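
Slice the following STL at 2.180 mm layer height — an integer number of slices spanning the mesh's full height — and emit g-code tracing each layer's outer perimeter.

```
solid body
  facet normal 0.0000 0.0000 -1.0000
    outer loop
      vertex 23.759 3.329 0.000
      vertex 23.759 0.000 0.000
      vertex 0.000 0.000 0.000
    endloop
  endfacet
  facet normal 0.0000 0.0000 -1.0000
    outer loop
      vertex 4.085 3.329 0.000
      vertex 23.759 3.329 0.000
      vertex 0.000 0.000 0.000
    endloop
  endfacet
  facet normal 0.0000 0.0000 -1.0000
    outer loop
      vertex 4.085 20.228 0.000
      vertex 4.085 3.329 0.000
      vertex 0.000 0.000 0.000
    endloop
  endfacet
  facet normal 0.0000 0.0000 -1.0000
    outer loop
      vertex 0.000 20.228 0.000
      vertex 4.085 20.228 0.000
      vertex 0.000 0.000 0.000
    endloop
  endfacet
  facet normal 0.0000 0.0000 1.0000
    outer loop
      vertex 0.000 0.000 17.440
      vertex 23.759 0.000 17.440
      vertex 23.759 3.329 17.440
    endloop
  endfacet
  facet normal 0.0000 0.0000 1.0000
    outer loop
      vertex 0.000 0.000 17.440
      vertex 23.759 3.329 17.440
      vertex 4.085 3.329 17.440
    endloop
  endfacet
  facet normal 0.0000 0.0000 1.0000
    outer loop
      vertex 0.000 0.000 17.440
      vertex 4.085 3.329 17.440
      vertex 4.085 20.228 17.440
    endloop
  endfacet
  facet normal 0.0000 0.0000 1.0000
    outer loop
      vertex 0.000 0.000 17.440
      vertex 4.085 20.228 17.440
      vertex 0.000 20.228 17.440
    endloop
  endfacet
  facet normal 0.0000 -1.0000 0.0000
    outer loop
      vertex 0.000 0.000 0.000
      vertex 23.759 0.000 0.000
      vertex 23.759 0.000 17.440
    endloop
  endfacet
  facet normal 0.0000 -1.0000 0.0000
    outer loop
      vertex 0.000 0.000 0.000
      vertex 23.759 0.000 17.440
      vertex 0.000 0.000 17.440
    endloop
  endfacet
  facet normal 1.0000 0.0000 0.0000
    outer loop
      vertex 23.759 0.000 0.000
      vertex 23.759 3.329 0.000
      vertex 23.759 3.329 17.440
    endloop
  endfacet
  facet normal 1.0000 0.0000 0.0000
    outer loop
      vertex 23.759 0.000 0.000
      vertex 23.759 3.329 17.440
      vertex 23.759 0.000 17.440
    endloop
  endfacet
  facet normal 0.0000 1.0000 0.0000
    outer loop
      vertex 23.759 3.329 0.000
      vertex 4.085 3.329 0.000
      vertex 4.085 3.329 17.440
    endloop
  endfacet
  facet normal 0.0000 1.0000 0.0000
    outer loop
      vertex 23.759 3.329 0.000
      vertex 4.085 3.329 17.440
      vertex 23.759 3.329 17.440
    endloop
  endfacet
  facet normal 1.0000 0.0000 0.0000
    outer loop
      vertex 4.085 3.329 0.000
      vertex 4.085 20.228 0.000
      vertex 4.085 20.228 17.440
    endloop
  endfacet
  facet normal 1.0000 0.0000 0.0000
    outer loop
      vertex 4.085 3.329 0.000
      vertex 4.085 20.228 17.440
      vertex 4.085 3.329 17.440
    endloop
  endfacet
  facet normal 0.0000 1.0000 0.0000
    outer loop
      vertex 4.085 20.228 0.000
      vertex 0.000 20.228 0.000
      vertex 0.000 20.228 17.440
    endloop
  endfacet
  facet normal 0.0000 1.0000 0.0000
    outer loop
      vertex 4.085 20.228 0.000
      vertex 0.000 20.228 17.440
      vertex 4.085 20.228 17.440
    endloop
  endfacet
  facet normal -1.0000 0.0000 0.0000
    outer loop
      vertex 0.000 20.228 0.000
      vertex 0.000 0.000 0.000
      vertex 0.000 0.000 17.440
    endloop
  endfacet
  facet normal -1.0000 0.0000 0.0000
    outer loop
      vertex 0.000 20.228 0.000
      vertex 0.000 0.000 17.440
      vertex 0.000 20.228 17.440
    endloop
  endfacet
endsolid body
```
; perimeter-only toolpath
G21 ; units = mm
G90 ; absolute positioning
G28 ; home
; layer 1
G0 Z2.180
G0 X0.000 Y0.000
G1 X23.759 Y0.000
G1 X23.759 Y3.329
G1 X4.085 Y3.329
G1 X4.085 Y20.228
G1 X0.000 Y20.228
G1 X0.000 Y0.000
; layer 2
G0 Z4.360
G0 X0.000 Y0.000
G1 X23.759 Y0.000
G1 X23.759 Y3.329
G1 X4.085 Y3.329
G1 X4.085 Y20.228
G1 X0.000 Y20.228
G1 X0.000 Y0.000
; layer 3
G0 Z6.540
G0 X0.000 Y0.000
G1 X23.759 Y0.000
G1 X23.759 Y3.329
G1 X4.085 Y3.329
G1 X4.085 Y20.228
G1 X0.000 Y20.228
G1 X0.000 Y0.000
; layer 4
G0 Z8.720
G0 X0.000 Y0.000
G1 X23.759 Y0.000
G1 X23.759 Y3.329
G1 X4.085 Y3.329
G1 X4.085 Y20.228
G1 X0.000 Y20.228
G1 X0.000 Y0.000
; layer 5
G0 Z10.900
G0 X0.000 Y0.000
G1 X23.759 Y0.000
G1 X23.759 Y3.329
G1 X4.085 Y3.329
G1 X4.085 Y20.228
G1 X0.000 Y20.228
G1 X0.000 Y0.000
; layer 6
G0 Z13.080
G0 X0.000 Y0.000
G1 X23.759 Y0.000
G1 X23.759 Y3.329
G1 X4.085 Y3.329
G1 X4.085 Y20.228
G1 X0.000 Y20.228
G1 X0.000 Y0.000
; layer 7
G0 Z15.260
G0 X0.000 Y0.000
G1 X23.759 Y0.000
G1 X23.759 Y3.329
G1 X4.085 Y3.329
G1 X4.085 Y20.228
G1 X0.000 Y20.228
G1 X0.000 Y0.000
; layer 8
G0 Z17.440
G0 X0.000 Y0.000
G1 X23.759 Y0.000
G1 X23.759 Y3.329
G1 X4.085 Y3.329
G1 X4.085 Y20.228
G1 X0.000 Y20.228
G1 X0.000 Y0.000
M2 ; end

The solid is an L-shaped prism: outer 23.8 × 20.2 mm, arm thicknesses ≈ 3.33 mm (horizontal) and 4.08 mm (vertical), extruded 17.4 mm in z. Slicing at Δz = 2.180 mm — 8 equal slices spanning the solid's height, so layer i sits at z = i·h/8 — gives 8 non-empty perimeters. Each is a 6-segment closed polygon; G0 lifts to the layer z and rapids to the start vertex, then G1 traces the edges.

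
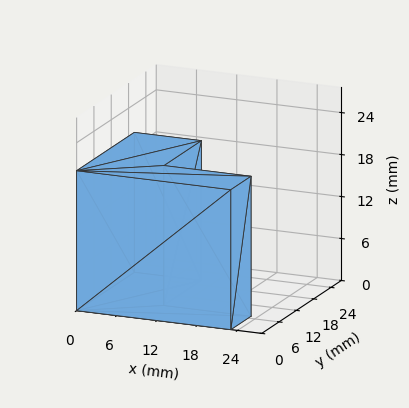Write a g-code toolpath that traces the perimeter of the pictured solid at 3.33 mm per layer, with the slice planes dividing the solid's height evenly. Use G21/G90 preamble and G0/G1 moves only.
Reading the render: the shape is an L-shaped prism: outer 23 × 20 mm, arm thicknesses ≈ 7 mm (horizontal) and 10 mm (vertical), extruded 20 mm in z (dimensions read to the nearest mm from the axis ticks). For the g-code, the solid's height is divided into equal slices at the stated Δz and each level perimeter traced with G1 moves after a G0 lift.

; perimeter-only toolpath
G21 ; units = mm
G90 ; absolute positioning
G28 ; home
; layer 1
G0 Z3.33
G0 X0.00 Y0.00
G1 X23.00 Y0.00
G1 X23.00 Y7.00
G1 X10.00 Y7.00
G1 X10.00 Y20.00
G1 X0.00 Y20.00
G1 X0.00 Y0.00
; layer 2
G0 Z6.67
G0 X0.00 Y0.00
G1 X23.00 Y0.00
G1 X23.00 Y7.00
G1 X10.00 Y7.00
G1 X10.00 Y20.00
G1 X0.00 Y20.00
G1 X0.00 Y0.00
; layer 3
G0 Z10.00
G0 X0.00 Y0.00
G1 X23.00 Y0.00
G1 X23.00 Y7.00
G1 X10.00 Y7.00
G1 X10.00 Y20.00
G1 X0.00 Y20.00
G1 X0.00 Y0.00
; layer 4
G0 Z13.33
G0 X0.00 Y0.00
G1 X23.00 Y0.00
G1 X23.00 Y7.00
G1 X10.00 Y7.00
G1 X10.00 Y20.00
G1 X0.00 Y20.00
G1 X0.00 Y0.00
; layer 5
G0 Z16.67
G0 X0.00 Y0.00
G1 X23.00 Y0.00
G1 X23.00 Y7.00
G1 X10.00 Y7.00
G1 X10.00 Y20.00
G1 X0.00 Y20.00
G1 X0.00 Y0.00
; layer 6
G0 Z20.00
G0 X0.00 Y0.00
G1 X23.00 Y0.00
G1 X23.00 Y7.00
G1 X10.00 Y7.00
G1 X10.00 Y20.00
G1 X0.00 Y20.00
G1 X0.00 Y0.00
M2 ; end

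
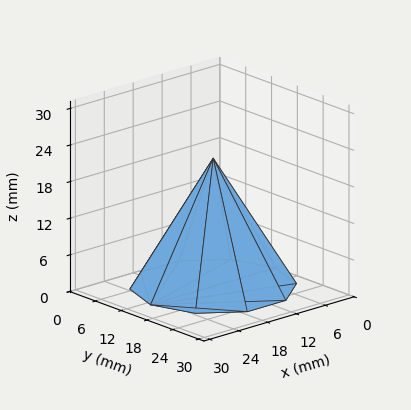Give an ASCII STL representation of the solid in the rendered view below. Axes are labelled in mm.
Reading the render: the shape is a regular 10-sided pyramid, base circumscribed radius ≈ 13 mm, apex at z ≈ 21 mm (dimensions read to the nearest mm from the axis ticks). For the STL, each face is triangulated and given an outward normal.

solid part
  facet normal 0.0000 0.0000 -1.0000
    outer loop
      vertex 17.0 25.4 0.0
      vertex 23.5 20.6 0.0
      vertex 26.0 13.0 0.0
    endloop
  endfacet
  facet normal 0.0000 0.0000 -1.0000
    outer loop
      vertex 9.0 25.4 0.0
      vertex 17.0 25.4 0.0
      vertex 26.0 13.0 0.0
    endloop
  endfacet
  facet normal 0.0000 0.0000 -1.0000
    outer loop
      vertex 2.5 20.6 0.0
      vertex 9.0 25.4 0.0
      vertex 26.0 13.0 0.0
    endloop
  endfacet
  facet normal 0.0000 0.0000 -1.0000
    outer loop
      vertex 0.0 13.0 0.0
      vertex 2.5 20.6 0.0
      vertex 26.0 13.0 0.0
    endloop
  endfacet
  facet normal 0.0000 0.0000 -1.0000
    outer loop
      vertex 2.5 5.4 0.0
      vertex 0.0 13.0 0.0
      vertex 26.0 13.0 0.0
    endloop
  endfacet
  facet normal 0.0000 0.0000 -1.0000
    outer loop
      vertex 9.0 0.6 0.0
      vertex 2.5 5.4 0.0
      vertex 26.0 13.0 0.0
    endloop
  endfacet
  facet normal 0.0000 0.0000 -1.0000
    outer loop
      vertex 17.0 0.6 0.0
      vertex 9.0 0.6 0.0
      vertex 26.0 13.0 0.0
    endloop
  endfacet
  facet normal 0.0000 0.0000 -1.0000
    outer loop
      vertex 23.5 5.4 0.0
      vertex 17.0 0.6 0.0
      vertex 26.0 13.0 0.0
    endloop
  endfacet
  facet normal 0.8188 0.2694 0.5069
    outer loop
      vertex 26.0 13.0 0.0
      vertex 23.5 20.6 0.0
      vertex 13.0 13.0 21.0
    endloop
  endfacet
  facet normal 0.5120 0.6934 0.5070
    outer loop
      vertex 23.5 20.6 0.0
      vertex 17.0 25.4 0.0
      vertex 13.0 13.0 21.0
    endloop
  endfacet
  facet normal 0.0000 0.8611 0.5085
    outer loop
      vertex 17.0 25.4 0.0
      vertex 9.0 25.4 0.0
      vertex 13.0 13.0 21.0
    endloop
  endfacet
  facet normal -0.5120 0.6934 0.5070
    outer loop
      vertex 9.0 25.4 0.0
      vertex 2.5 20.6 0.0
      vertex 13.0 13.0 21.0
    endloop
  endfacet
  facet normal -0.8188 0.2694 0.5069
    outer loop
      vertex 2.5 20.6 0.0
      vertex 0.0 13.0 0.0
      vertex 13.0 13.0 21.0
    endloop
  endfacet
  facet normal -0.8188 -0.2694 0.5069
    outer loop
      vertex 0.0 13.0 0.0
      vertex 2.5 5.4 0.0
      vertex 13.0 13.0 21.0
    endloop
  endfacet
  facet normal -0.5120 -0.6934 0.5070
    outer loop
      vertex 2.5 5.4 0.0
      vertex 9.0 0.6 0.0
      vertex 13.0 13.0 21.0
    endloop
  endfacet
  facet normal 0.0000 -0.8611 0.5085
    outer loop
      vertex 9.0 0.6 0.0
      vertex 17.0 0.6 0.0
      vertex 13.0 13.0 21.0
    endloop
  endfacet
  facet normal 0.5120 -0.6934 0.5070
    outer loop
      vertex 17.0 0.6 0.0
      vertex 23.5 5.4 0.0
      vertex 13.0 13.0 21.0
    endloop
  endfacet
  facet normal 0.8188 -0.2694 0.5069
    outer loop
      vertex 23.5 5.4 0.0
      vertex 26.0 13.0 0.0
      vertex 13.0 13.0 21.0
    endloop
  endfacet
endsolid part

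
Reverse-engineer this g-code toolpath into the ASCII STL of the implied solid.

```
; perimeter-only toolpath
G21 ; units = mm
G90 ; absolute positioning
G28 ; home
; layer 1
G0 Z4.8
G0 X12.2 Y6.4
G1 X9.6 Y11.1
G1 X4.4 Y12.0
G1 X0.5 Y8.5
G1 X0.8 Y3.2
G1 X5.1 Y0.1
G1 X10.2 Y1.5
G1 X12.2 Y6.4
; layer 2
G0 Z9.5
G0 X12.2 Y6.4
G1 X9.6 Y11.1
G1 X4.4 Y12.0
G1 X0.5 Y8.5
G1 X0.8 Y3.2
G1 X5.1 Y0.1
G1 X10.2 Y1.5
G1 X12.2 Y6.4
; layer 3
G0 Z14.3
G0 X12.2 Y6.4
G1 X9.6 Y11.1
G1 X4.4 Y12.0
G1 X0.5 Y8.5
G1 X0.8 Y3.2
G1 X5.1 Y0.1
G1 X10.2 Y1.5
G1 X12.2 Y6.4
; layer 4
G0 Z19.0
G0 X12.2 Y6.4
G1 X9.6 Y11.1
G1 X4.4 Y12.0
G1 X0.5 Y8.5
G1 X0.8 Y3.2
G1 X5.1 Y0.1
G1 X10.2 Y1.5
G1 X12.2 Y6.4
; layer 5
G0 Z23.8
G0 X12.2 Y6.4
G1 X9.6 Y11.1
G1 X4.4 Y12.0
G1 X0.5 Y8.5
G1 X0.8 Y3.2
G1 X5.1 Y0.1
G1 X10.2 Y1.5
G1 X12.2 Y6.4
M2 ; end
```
solid part
  facet normal 0.0000 0.0000 -1.0000
    outer loop
      vertex 4.4 12.0 0.0
      vertex 9.6 11.1 0.0
      vertex 12.2 6.4 0.0
    endloop
  endfacet
  facet normal 0.0000 0.0000 -1.0000
    outer loop
      vertex 0.5 8.5 0.0
      vertex 4.4 12.0 0.0
      vertex 12.2 6.4 0.0
    endloop
  endfacet
  facet normal 0.0000 0.0000 -1.0000
    outer loop
      vertex 0.8 3.2 0.0
      vertex 0.5 8.5 0.0
      vertex 12.2 6.4 0.0
    endloop
  endfacet
  facet normal 0.0000 0.0000 -1.0000
    outer loop
      vertex 5.1 0.1 0.0
      vertex 0.8 3.2 0.0
      vertex 12.2 6.4 0.0
    endloop
  endfacet
  facet normal 0.0000 0.0000 -1.0000
    outer loop
      vertex 10.2 1.5 0.0
      vertex 5.1 0.1 0.0
      vertex 12.2 6.4 0.0
    endloop
  endfacet
  facet normal 0.0000 0.0000 1.0000
    outer loop
      vertex 12.2 6.4 23.8
      vertex 9.6 11.1 23.8
      vertex 4.4 12.0 23.8
    endloop
  endfacet
  facet normal 0.0000 0.0000 1.0000
    outer loop
      vertex 12.2 6.4 23.8
      vertex 4.4 12.0 23.8
      vertex 0.5 8.5 23.8
    endloop
  endfacet
  facet normal 0.0000 0.0000 1.0000
    outer loop
      vertex 12.2 6.4 23.8
      vertex 0.5 8.5 23.8
      vertex 0.8 3.2 23.8
    endloop
  endfacet
  facet normal 0.0000 0.0000 1.0000
    outer loop
      vertex 12.2 6.4 23.8
      vertex 0.8 3.2 23.8
      vertex 5.1 0.1 23.8
    endloop
  endfacet
  facet normal 0.0000 0.0000 1.0000
    outer loop
      vertex 12.2 6.4 23.8
      vertex 5.1 0.1 23.8
      vertex 10.2 1.5 23.8
    endloop
  endfacet
  facet normal 0.8750 0.4841 0.0000
    outer loop
      vertex 12.2 6.4 0.0
      vertex 9.6 11.1 0.0
      vertex 9.6 11.1 23.8
    endloop
  endfacet
  facet normal 0.8750 0.4841 0.0000
    outer loop
      vertex 12.2 6.4 0.0
      vertex 9.6 11.1 23.8
      vertex 12.2 6.4 23.8
    endloop
  endfacet
  facet normal 0.1705 0.9854 0.0000
    outer loop
      vertex 9.6 11.1 0.0
      vertex 4.4 12.0 0.0
      vertex 4.4 12.0 23.8
    endloop
  endfacet
  facet normal 0.1705 0.9854 0.0000
    outer loop
      vertex 9.6 11.1 0.0
      vertex 4.4 12.0 23.8
      vertex 9.6 11.1 23.8
    endloop
  endfacet
  facet normal -0.6679 0.7442 0.0000
    outer loop
      vertex 4.4 12.0 0.0
      vertex 0.5 8.5 0.0
      vertex 0.5 8.5 23.8
    endloop
  endfacet
  facet normal -0.6679 0.7442 0.0000
    outer loop
      vertex 4.4 12.0 0.0
      vertex 0.5 8.5 23.8
      vertex 4.4 12.0 23.8
    endloop
  endfacet
  facet normal -0.9984 -0.0565 0.0000
    outer loop
      vertex 0.5 8.5 0.0
      vertex 0.8 3.2 0.0
      vertex 0.8 3.2 23.8
    endloop
  endfacet
  facet normal -0.9984 -0.0565 0.0000
    outer loop
      vertex 0.5 8.5 0.0
      vertex 0.8 3.2 23.8
      vertex 0.5 8.5 23.8
    endloop
  endfacet
  facet normal -0.5848 -0.8112 0.0000
    outer loop
      vertex 0.8 3.2 0.0
      vertex 5.1 0.1 0.0
      vertex 5.1 0.1 23.8
    endloop
  endfacet
  facet normal -0.5848 -0.8112 0.0000
    outer loop
      vertex 0.8 3.2 0.0
      vertex 5.1 0.1 23.8
      vertex 0.8 3.2 23.8
    endloop
  endfacet
  facet normal 0.2647 -0.9643 0.0000
    outer loop
      vertex 5.1 0.1 0.0
      vertex 10.2 1.5 0.0
      vertex 10.2 1.5 23.8
    endloop
  endfacet
  facet normal 0.2647 -0.9643 0.0000
    outer loop
      vertex 5.1 0.1 0.0
      vertex 10.2 1.5 23.8
      vertex 5.1 0.1 23.8
    endloop
  endfacet
  facet normal 0.9258 -0.3779 0.0000
    outer loop
      vertex 10.2 1.5 0.0
      vertex 12.2 6.4 0.0
      vertex 12.2 6.4 23.8
    endloop
  endfacet
  facet normal 0.9258 -0.3779 0.0000
    outer loop
      vertex 10.2 1.5 0.0
      vertex 12.2 6.4 23.8
      vertex 10.2 1.5 23.8
    endloop
  endfacet
endsolid part

The G0 Z moves step by Δz≈4.8 mm. Every layer's G1 loop is the same polygon, so the solid is a straight extrusion of it from z=0 to z≈23.8. Closing with flat bottom and top caps and triangulating gives 24 facets — a regular 7-sided prism (a cylinder approximated with 7 flat sides), circumscribed radius ≈ 6.1 mm, height ≈ 23.8 mm.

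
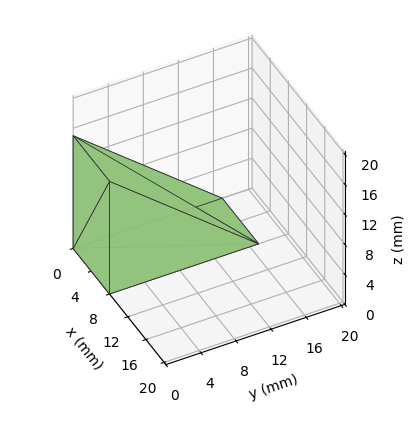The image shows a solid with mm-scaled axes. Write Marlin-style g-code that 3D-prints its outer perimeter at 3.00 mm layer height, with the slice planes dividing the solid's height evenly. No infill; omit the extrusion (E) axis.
Reading the render: the shape is a wedge (ramp): 8 × 17 mm base, rising to 15 mm along the y=0 edge and sloping linearly to z=0 at y=17 (dimensions read to the nearest mm from the axis ticks). For the g-code, the solid's height is divided into equal slices at the stated Δz and each level perimeter traced with G1 moves after a G0 lift.

; perimeter-only toolpath
G21 ; units = mm
G90 ; absolute positioning
G28 ; home
; layer 1
G0 Z3.00
G0 X0.00 Y0.00
G1 X8.00 Y0.00
G1 X8.00 Y13.60
G1 X0.00 Y13.60
G1 X0.00 Y0.00
; layer 2
G0 Z6.00
G0 X0.00 Y0.00
G1 X8.00 Y0.00
G1 X8.00 Y10.20
G1 X0.00 Y10.20
G1 X0.00 Y0.00
; layer 3
G0 Z9.00
G0 X0.00 Y0.00
G1 X8.00 Y0.00
G1 X8.00 Y6.80
G1 X0.00 Y6.80
G1 X0.00 Y0.00
; layer 4
G0 Z12.00
G0 X0.00 Y0.00
G1 X8.00 Y0.00
G1 X8.00 Y3.40
G1 X0.00 Y3.40
G1 X0.00 Y0.00
M2 ; end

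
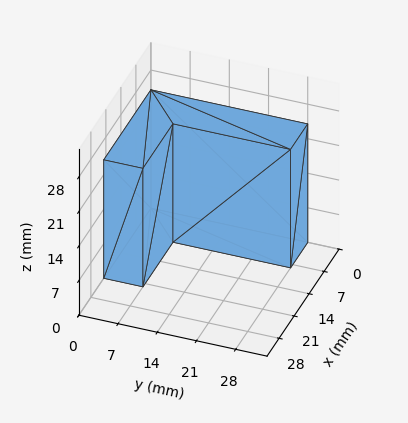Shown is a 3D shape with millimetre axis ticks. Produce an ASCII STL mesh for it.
Reading the render: the shape is an L-shaped prism: outer 22 × 28 mm, arm thicknesses ≈ 7 mm (horizontal) and 8 mm (vertical), extruded 24 mm in z (dimensions read to the nearest mm from the axis ticks). For the STL, each face is triangulated and given an outward normal.

solid part
  facet normal 0.0000 0.0000 -1.0000
    outer loop
      vertex 22.000 7.000 0.000
      vertex 22.000 0.000 0.000
      vertex 0.000 0.000 0.000
    endloop
  endfacet
  facet normal 0.0000 0.0000 -1.0000
    outer loop
      vertex 8.000 7.000 0.000
      vertex 22.000 7.000 0.000
      vertex 0.000 0.000 0.000
    endloop
  endfacet
  facet normal 0.0000 0.0000 -1.0000
    outer loop
      vertex 8.000 28.000 0.000
      vertex 8.000 7.000 0.000
      vertex 0.000 0.000 0.000
    endloop
  endfacet
  facet normal 0.0000 0.0000 -1.0000
    outer loop
      vertex 0.000 28.000 0.000
      vertex 8.000 28.000 0.000
      vertex 0.000 0.000 0.000
    endloop
  endfacet
  facet normal 0.0000 0.0000 1.0000
    outer loop
      vertex 0.000 0.000 24.000
      vertex 22.000 0.000 24.000
      vertex 22.000 7.000 24.000
    endloop
  endfacet
  facet normal 0.0000 0.0000 1.0000
    outer loop
      vertex 0.000 0.000 24.000
      vertex 22.000 7.000 24.000
      vertex 8.000 7.000 24.000
    endloop
  endfacet
  facet normal 0.0000 0.0000 1.0000
    outer loop
      vertex 0.000 0.000 24.000
      vertex 8.000 7.000 24.000
      vertex 8.000 28.000 24.000
    endloop
  endfacet
  facet normal 0.0000 0.0000 1.0000
    outer loop
      vertex 0.000 0.000 24.000
      vertex 8.000 28.000 24.000
      vertex 0.000 28.000 24.000
    endloop
  endfacet
  facet normal 0.0000 -1.0000 0.0000
    outer loop
      vertex 0.000 0.000 0.000
      vertex 22.000 0.000 0.000
      vertex 22.000 0.000 24.000
    endloop
  endfacet
  facet normal 0.0000 -1.0000 0.0000
    outer loop
      vertex 0.000 0.000 0.000
      vertex 22.000 0.000 24.000
      vertex 0.000 0.000 24.000
    endloop
  endfacet
  facet normal 1.0000 0.0000 0.0000
    outer loop
      vertex 22.000 0.000 0.000
      vertex 22.000 7.000 0.000
      vertex 22.000 7.000 24.000
    endloop
  endfacet
  facet normal 1.0000 0.0000 0.0000
    outer loop
      vertex 22.000 0.000 0.000
      vertex 22.000 7.000 24.000
      vertex 22.000 0.000 24.000
    endloop
  endfacet
  facet normal 0.0000 1.0000 0.0000
    outer loop
      vertex 22.000 7.000 0.000
      vertex 8.000 7.000 0.000
      vertex 8.000 7.000 24.000
    endloop
  endfacet
  facet normal 0.0000 1.0000 0.0000
    outer loop
      vertex 22.000 7.000 0.000
      vertex 8.000 7.000 24.000
      vertex 22.000 7.000 24.000
    endloop
  endfacet
  facet normal 1.0000 0.0000 0.0000
    outer loop
      vertex 8.000 7.000 0.000
      vertex 8.000 28.000 0.000
      vertex 8.000 28.000 24.000
    endloop
  endfacet
  facet normal 1.0000 0.0000 0.0000
    outer loop
      vertex 8.000 7.000 0.000
      vertex 8.000 28.000 24.000
      vertex 8.000 7.000 24.000
    endloop
  endfacet
  facet normal 0.0000 1.0000 0.0000
    outer loop
      vertex 8.000 28.000 0.000
      vertex 0.000 28.000 0.000
      vertex 0.000 28.000 24.000
    endloop
  endfacet
  facet normal 0.0000 1.0000 0.0000
    outer loop
      vertex 8.000 28.000 0.000
      vertex 0.000 28.000 24.000
      vertex 8.000 28.000 24.000
    endloop
  endfacet
  facet normal -1.0000 0.0000 0.0000
    outer loop
      vertex 0.000 28.000 0.000
      vertex 0.000 0.000 0.000
      vertex 0.000 0.000 24.000
    endloop
  endfacet
  facet normal -1.0000 0.0000 0.0000
    outer loop
      vertex 0.000 28.000 0.000
      vertex 0.000 0.000 24.000
      vertex 0.000 28.000 24.000
    endloop
  endfacet
endsolid part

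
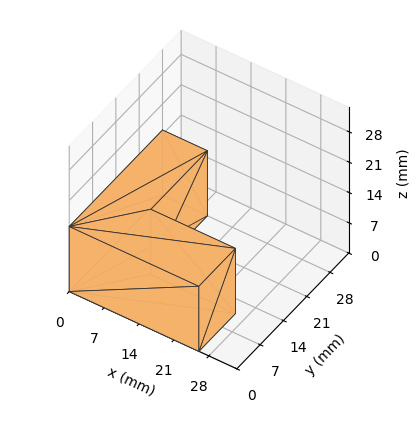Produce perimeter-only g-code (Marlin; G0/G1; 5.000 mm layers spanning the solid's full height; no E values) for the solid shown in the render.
Reading the render: the shape is an L-shaped prism: outer 26 × 28 mm, arm thicknesses ≈ 11 mm (horizontal) and 9 mm (vertical), extruded 15 mm in z (dimensions read to the nearest mm from the axis ticks). For the g-code, the solid's height is divided into equal slices at the stated Δz and each level perimeter traced with G1 moves after a G0 lift.

; perimeter-only toolpath
G21 ; units = mm
G90 ; absolute positioning
G28 ; home
; layer 1
G0 Z5.000
G0 X0.000 Y0.000
G1 X26.000 Y0.000
G1 X26.000 Y11.000
G1 X9.000 Y11.000
G1 X9.000 Y28.000
G1 X0.000 Y28.000
G1 X0.000 Y0.000
; layer 2
G0 Z10.000
G0 X0.000 Y0.000
G1 X26.000 Y0.000
G1 X26.000 Y11.000
G1 X9.000 Y11.000
G1 X9.000 Y28.000
G1 X0.000 Y28.000
G1 X0.000 Y0.000
; layer 3
G0 Z15.000
G0 X0.000 Y0.000
G1 X26.000 Y0.000
G1 X26.000 Y11.000
G1 X9.000 Y11.000
G1 X9.000 Y28.000
G1 X0.000 Y28.000
G1 X0.000 Y0.000
M2 ; end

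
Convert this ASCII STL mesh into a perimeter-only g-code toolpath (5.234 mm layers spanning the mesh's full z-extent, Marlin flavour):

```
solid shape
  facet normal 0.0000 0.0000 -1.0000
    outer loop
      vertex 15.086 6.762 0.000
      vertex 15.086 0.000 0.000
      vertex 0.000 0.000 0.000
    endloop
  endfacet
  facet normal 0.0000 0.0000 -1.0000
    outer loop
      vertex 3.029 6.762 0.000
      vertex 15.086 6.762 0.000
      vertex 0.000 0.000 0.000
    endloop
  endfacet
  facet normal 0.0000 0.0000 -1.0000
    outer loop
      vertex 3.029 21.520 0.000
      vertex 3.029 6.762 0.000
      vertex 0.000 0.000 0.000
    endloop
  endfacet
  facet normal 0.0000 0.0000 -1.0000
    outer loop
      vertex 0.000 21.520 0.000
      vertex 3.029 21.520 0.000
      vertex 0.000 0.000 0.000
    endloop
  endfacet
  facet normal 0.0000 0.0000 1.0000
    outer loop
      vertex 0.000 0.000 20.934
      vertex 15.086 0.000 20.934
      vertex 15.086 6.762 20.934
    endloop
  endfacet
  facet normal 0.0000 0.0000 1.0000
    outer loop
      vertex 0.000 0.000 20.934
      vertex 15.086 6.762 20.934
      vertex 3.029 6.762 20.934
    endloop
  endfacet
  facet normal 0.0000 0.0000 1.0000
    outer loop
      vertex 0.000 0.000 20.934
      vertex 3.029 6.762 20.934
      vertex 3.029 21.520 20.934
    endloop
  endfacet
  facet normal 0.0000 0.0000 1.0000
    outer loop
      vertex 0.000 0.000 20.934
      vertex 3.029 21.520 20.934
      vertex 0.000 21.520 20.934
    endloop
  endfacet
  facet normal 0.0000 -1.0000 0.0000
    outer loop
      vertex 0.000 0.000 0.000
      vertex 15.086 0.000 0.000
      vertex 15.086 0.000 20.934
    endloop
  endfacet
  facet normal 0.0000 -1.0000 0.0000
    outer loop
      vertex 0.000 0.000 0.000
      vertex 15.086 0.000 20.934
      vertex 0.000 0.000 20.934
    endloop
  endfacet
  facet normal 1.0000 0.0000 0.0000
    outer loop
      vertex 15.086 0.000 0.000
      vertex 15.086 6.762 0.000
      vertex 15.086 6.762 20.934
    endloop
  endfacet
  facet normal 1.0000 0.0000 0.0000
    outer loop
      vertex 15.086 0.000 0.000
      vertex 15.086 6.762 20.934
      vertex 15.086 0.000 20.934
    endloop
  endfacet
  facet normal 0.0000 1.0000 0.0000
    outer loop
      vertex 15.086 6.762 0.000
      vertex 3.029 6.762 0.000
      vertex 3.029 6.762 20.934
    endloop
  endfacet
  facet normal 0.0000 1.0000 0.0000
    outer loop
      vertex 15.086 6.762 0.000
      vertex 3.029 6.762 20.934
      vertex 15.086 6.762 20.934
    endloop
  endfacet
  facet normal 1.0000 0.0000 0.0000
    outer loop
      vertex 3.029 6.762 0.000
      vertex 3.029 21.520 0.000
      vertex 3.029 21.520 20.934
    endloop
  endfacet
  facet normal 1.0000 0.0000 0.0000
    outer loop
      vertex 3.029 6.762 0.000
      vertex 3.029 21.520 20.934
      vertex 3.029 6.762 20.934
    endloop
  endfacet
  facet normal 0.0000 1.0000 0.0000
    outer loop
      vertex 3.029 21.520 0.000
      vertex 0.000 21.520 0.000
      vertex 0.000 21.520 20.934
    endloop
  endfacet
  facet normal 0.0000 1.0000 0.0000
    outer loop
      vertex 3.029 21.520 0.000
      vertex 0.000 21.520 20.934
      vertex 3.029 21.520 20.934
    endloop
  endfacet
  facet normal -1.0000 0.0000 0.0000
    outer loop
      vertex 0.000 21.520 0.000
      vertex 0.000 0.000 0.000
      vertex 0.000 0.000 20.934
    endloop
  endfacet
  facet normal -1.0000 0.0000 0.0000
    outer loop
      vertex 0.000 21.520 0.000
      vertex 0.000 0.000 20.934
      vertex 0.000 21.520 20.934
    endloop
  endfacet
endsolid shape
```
; perimeter-only toolpath
G21 ; units = mm
G90 ; absolute positioning
G28 ; home
; layer 1
G0 Z5.234
G0 X0.000 Y0.000
G1 X15.086 Y0.000
G1 X15.086 Y6.762
G1 X3.029 Y6.762
G1 X3.029 Y21.520
G1 X0.000 Y21.520
G1 X0.000 Y0.000
; layer 2
G0 Z10.467
G0 X0.000 Y0.000
G1 X15.086 Y0.000
G1 X15.086 Y6.762
G1 X3.029 Y6.762
G1 X3.029 Y21.520
G1 X0.000 Y21.520
G1 X0.000 Y0.000
; layer 3
G0 Z15.701
G0 X0.000 Y0.000
G1 X15.086 Y0.000
G1 X15.086 Y6.762
G1 X3.029 Y6.762
G1 X3.029 Y21.520
G1 X0.000 Y21.520
G1 X0.000 Y0.000
; layer 4
G0 Z20.934
G0 X0.000 Y0.000
G1 X15.086 Y0.000
G1 X15.086 Y6.762
G1 X3.029 Y6.762
G1 X3.029 Y21.520
G1 X0.000 Y21.520
G1 X0.000 Y0.000
M2 ; end

The solid is an L-shaped prism: outer 15.1 × 21.5 mm, arm thicknesses ≈ 6.76 mm (horizontal) and 3.03 mm (vertical), extruded 20.9 mm in z. Slicing at Δz = 5.234 mm — 4 equal slices spanning the solid's height, so layer i sits at z = i·h/4 — gives 4 non-empty perimeters. Each is a 6-segment closed polygon; G0 lifts to the layer z and rapids to the start vertex, then G1 traces the edges.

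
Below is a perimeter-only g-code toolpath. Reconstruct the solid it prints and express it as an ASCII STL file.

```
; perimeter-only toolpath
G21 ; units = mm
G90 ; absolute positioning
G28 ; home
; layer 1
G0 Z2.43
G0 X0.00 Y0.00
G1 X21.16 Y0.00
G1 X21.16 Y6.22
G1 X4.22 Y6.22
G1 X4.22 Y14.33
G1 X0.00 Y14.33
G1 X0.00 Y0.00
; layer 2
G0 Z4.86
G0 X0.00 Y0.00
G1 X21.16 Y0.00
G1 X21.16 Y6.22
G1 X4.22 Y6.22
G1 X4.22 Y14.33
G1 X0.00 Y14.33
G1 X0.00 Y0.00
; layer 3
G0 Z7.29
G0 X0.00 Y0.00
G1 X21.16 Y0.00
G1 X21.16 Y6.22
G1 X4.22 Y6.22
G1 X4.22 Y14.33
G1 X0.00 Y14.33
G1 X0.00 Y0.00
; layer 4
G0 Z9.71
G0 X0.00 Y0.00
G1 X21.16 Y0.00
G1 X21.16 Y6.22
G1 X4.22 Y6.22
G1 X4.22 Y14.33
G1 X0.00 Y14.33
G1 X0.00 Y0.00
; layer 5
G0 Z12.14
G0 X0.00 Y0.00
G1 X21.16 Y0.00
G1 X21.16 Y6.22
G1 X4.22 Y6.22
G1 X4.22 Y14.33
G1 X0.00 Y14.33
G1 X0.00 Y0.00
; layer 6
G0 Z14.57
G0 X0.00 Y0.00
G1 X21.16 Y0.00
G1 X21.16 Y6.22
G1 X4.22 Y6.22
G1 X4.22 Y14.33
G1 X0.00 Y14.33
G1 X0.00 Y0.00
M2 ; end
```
solid part
  facet normal 0.0000 0.0000 -1.0000
    outer loop
      vertex 21.16 6.22 0.00
      vertex 21.16 0.00 0.00
      vertex 0.00 0.00 0.00
    endloop
  endfacet
  facet normal 0.0000 0.0000 -1.0000
    outer loop
      vertex 4.22 6.22 0.00
      vertex 21.16 6.22 0.00
      vertex 0.00 0.00 0.00
    endloop
  endfacet
  facet normal 0.0000 0.0000 -1.0000
    outer loop
      vertex 4.22 14.33 0.00
      vertex 4.22 6.22 0.00
      vertex 0.00 0.00 0.00
    endloop
  endfacet
  facet normal 0.0000 0.0000 -1.0000
    outer loop
      vertex 0.00 14.33 0.00
      vertex 4.22 14.33 0.00
      vertex 0.00 0.00 0.00
    endloop
  endfacet
  facet normal 0.0000 0.0000 1.0000
    outer loop
      vertex 0.00 0.00 14.57
      vertex 21.16 0.00 14.57
      vertex 21.16 6.22 14.57
    endloop
  endfacet
  facet normal 0.0000 0.0000 1.0000
    outer loop
      vertex 0.00 0.00 14.57
      vertex 21.16 6.22 14.57
      vertex 4.22 6.22 14.57
    endloop
  endfacet
  facet normal 0.0000 0.0000 1.0000
    outer loop
      vertex 0.00 0.00 14.57
      vertex 4.22 6.22 14.57
      vertex 4.22 14.33 14.57
    endloop
  endfacet
  facet normal 0.0000 0.0000 1.0000
    outer loop
      vertex 0.00 0.00 14.57
      vertex 4.22 14.33 14.57
      vertex 0.00 14.33 14.57
    endloop
  endfacet
  facet normal 0.0000 -1.0000 0.0000
    outer loop
      vertex 0.00 0.00 0.00
      vertex 21.16 0.00 0.00
      vertex 21.16 0.00 14.57
    endloop
  endfacet
  facet normal 0.0000 -1.0000 0.0000
    outer loop
      vertex 0.00 0.00 0.00
      vertex 21.16 0.00 14.57
      vertex 0.00 0.00 14.57
    endloop
  endfacet
  facet normal 1.0000 0.0000 0.0000
    outer loop
      vertex 21.16 0.00 0.00
      vertex 21.16 6.22 0.00
      vertex 21.16 6.22 14.57
    endloop
  endfacet
  facet normal 1.0000 0.0000 0.0000
    outer loop
      vertex 21.16 0.00 0.00
      vertex 21.16 6.22 14.57
      vertex 21.16 0.00 14.57
    endloop
  endfacet
  facet normal 0.0000 1.0000 0.0000
    outer loop
      vertex 21.16 6.22 0.00
      vertex 4.22 6.22 0.00
      vertex 4.22 6.22 14.57
    endloop
  endfacet
  facet normal 0.0000 1.0000 0.0000
    outer loop
      vertex 21.16 6.22 0.00
      vertex 4.22 6.22 14.57
      vertex 21.16 6.22 14.57
    endloop
  endfacet
  facet normal 1.0000 0.0000 0.0000
    outer loop
      vertex 4.22 6.22 0.00
      vertex 4.22 14.33 0.00
      vertex 4.22 14.33 14.57
    endloop
  endfacet
  facet normal 1.0000 0.0000 0.0000
    outer loop
      vertex 4.22 6.22 0.00
      vertex 4.22 14.33 14.57
      vertex 4.22 6.22 14.57
    endloop
  endfacet
  facet normal 0.0000 1.0000 0.0000
    outer loop
      vertex 4.22 14.33 0.00
      vertex 0.00 14.33 0.00
      vertex 0.00 14.33 14.57
    endloop
  endfacet
  facet normal 0.0000 1.0000 0.0000
    outer loop
      vertex 4.22 14.33 0.00
      vertex 0.00 14.33 14.57
      vertex 4.22 14.33 14.57
    endloop
  endfacet
  facet normal -1.0000 0.0000 0.0000
    outer loop
      vertex 0.00 14.33 0.00
      vertex 0.00 0.00 0.00
      vertex 0.00 0.00 14.57
    endloop
  endfacet
  facet normal -1.0000 0.0000 0.0000
    outer loop
      vertex 0.00 14.33 0.00
      vertex 0.00 0.00 14.57
      vertex 0.00 14.33 14.57
    endloop
  endfacet
endsolid part

The G0 Z moves step by Δz≈2.43 mm. Every layer's G1 loop is the same polygon, so the solid is a straight extrusion of it from z=0 to z≈14.6. Closing with flat bottom and top caps and triangulating gives 20 facets — an L-shaped prism: outer 21.2 × 14.3 mm, arm thicknesses ≈ 6.22 mm (horizontal) and 4.22 mm (vertical), extruded 14.6 mm in z.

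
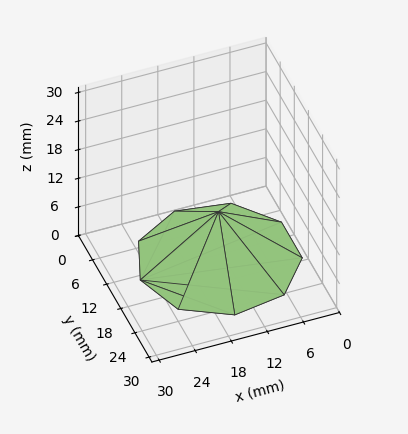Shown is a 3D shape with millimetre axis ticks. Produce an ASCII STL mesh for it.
Reading the render: the shape is a regular 9-sided pyramid, base circumscribed radius ≈ 13 mm, apex at z ≈ 10 mm (dimensions read to the nearest mm from the axis ticks). For the STL, each face is triangulated and given an outward normal.

solid part
  facet normal 0.0000 0.0000 -1.0000
    outer loop
      vertex 15.3 25.8 0.0
      vertex 23.0 21.4 0.0
      vertex 26.0 13.0 0.0
    endloop
  endfacet
  facet normal 0.0000 0.0000 -1.0000
    outer loop
      vertex 6.5 24.3 0.0
      vertex 15.3 25.8 0.0
      vertex 26.0 13.0 0.0
    endloop
  endfacet
  facet normal 0.0000 0.0000 -1.0000
    outer loop
      vertex 0.8 17.4 0.0
      vertex 6.5 24.3 0.0
      vertex 26.0 13.0 0.0
    endloop
  endfacet
  facet normal 0.0000 0.0000 -1.0000
    outer loop
      vertex 0.8 8.6 0.0
      vertex 0.8 17.4 0.0
      vertex 26.0 13.0 0.0
    endloop
  endfacet
  facet normal 0.0000 0.0000 -1.0000
    outer loop
      vertex 6.5 1.7 0.0
      vertex 0.8 8.6 0.0
      vertex 26.0 13.0 0.0
    endloop
  endfacet
  facet normal 0.0000 0.0000 -1.0000
    outer loop
      vertex 15.3 0.2 0.0
      vertex 6.5 1.7 0.0
      vertex 26.0 13.0 0.0
    endloop
  endfacet
  facet normal 0.0000 0.0000 -1.0000
    outer loop
      vertex 23.0 4.6 0.0
      vertex 15.3 0.2 0.0
      vertex 26.0 13.0 0.0
    endloop
  endfacet
  facet normal 0.5958 0.2128 0.7745
    outer loop
      vertex 26.0 13.0 0.0
      vertex 23.0 21.4 0.0
      vertex 13.0 13.0 10.0
    endloop
  endfacet
  facet normal 0.3137 0.5489 0.7748
    outer loop
      vertex 23.0 21.4 0.0
      vertex 15.3 25.8 0.0
      vertex 13.0 13.0 10.0
    endloop
  endfacet
  facet normal -0.1064 0.6239 0.7742
    outer loop
      vertex 15.3 25.8 0.0
      vertex 6.5 24.3 0.0
      vertex 13.0 13.0 10.0
    endloop
  endfacet
  facet normal -0.4885 0.4036 0.7736
    outer loop
      vertex 6.5 24.3 0.0
      vertex 0.8 17.4 0.0
      vertex 13.0 13.0 10.0
    endloop
  endfacet
  facet normal -0.6339 0.0000 0.7734
    outer loop
      vertex 0.8 17.4 0.0
      vertex 0.8 8.6 0.0
      vertex 13.0 13.0 10.0
    endloop
  endfacet
  facet normal -0.4885 -0.4036 0.7736
    outer loop
      vertex 0.8 8.6 0.0
      vertex 6.5 1.7 0.0
      vertex 13.0 13.0 10.0
    endloop
  endfacet
  facet normal -0.1064 -0.6239 0.7742
    outer loop
      vertex 6.5 1.7 0.0
      vertex 15.3 0.2 0.0
      vertex 13.0 13.0 10.0
    endloop
  endfacet
  facet normal 0.3137 -0.5489 0.7748
    outer loop
      vertex 15.3 0.2 0.0
      vertex 23.0 4.6 0.0
      vertex 13.0 13.0 10.0
    endloop
  endfacet
  facet normal 0.5958 -0.2128 0.7745
    outer loop
      vertex 23.0 4.6 0.0
      vertex 26.0 13.0 0.0
      vertex 13.0 13.0 10.0
    endloop
  endfacet
endsolid part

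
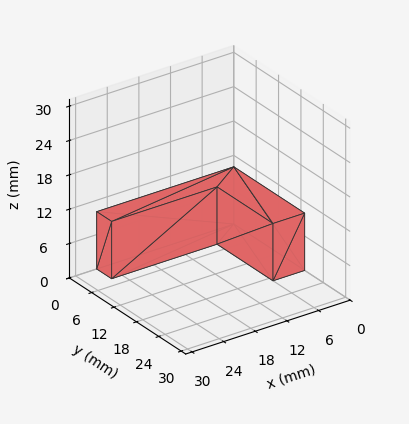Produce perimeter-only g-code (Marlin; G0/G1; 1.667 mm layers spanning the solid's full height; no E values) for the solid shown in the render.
Reading the render: the shape is an L-shaped prism: outer 26 × 19 mm, arm thicknesses ≈ 4 mm (horizontal) and 6 mm (vertical), extruded 10 mm in z (dimensions read to the nearest mm from the axis ticks). For the g-code, the solid's height is divided into equal slices at the stated Δz and each level perimeter traced with G1 moves after a G0 lift.

; perimeter-only toolpath
G21 ; units = mm
G90 ; absolute positioning
G28 ; home
; layer 1
G0 Z1.667
G0 X0.000 Y0.000
G1 X26.000 Y0.000
G1 X26.000 Y4.000
G1 X6.000 Y4.000
G1 X6.000 Y19.000
G1 X0.000 Y19.000
G1 X0.000 Y0.000
; layer 2
G0 Z3.333
G0 X0.000 Y0.000
G1 X26.000 Y0.000
G1 X26.000 Y4.000
G1 X6.000 Y4.000
G1 X6.000 Y19.000
G1 X0.000 Y19.000
G1 X0.000 Y0.000
; layer 3
G0 Z5.000
G0 X0.000 Y0.000
G1 X26.000 Y0.000
G1 X26.000 Y4.000
G1 X6.000 Y4.000
G1 X6.000 Y19.000
G1 X0.000 Y19.000
G1 X0.000 Y0.000
; layer 4
G0 Z6.667
G0 X0.000 Y0.000
G1 X26.000 Y0.000
G1 X26.000 Y4.000
G1 X6.000 Y4.000
G1 X6.000 Y19.000
G1 X0.000 Y19.000
G1 X0.000 Y0.000
; layer 5
G0 Z8.333
G0 X0.000 Y0.000
G1 X26.000 Y0.000
G1 X26.000 Y4.000
G1 X6.000 Y4.000
G1 X6.000 Y19.000
G1 X0.000 Y19.000
G1 X0.000 Y0.000
; layer 6
G0 Z10.000
G0 X0.000 Y0.000
G1 X26.000 Y0.000
G1 X26.000 Y4.000
G1 X6.000 Y4.000
G1 X6.000 Y19.000
G1 X0.000 Y19.000
G1 X0.000 Y0.000
M2 ; end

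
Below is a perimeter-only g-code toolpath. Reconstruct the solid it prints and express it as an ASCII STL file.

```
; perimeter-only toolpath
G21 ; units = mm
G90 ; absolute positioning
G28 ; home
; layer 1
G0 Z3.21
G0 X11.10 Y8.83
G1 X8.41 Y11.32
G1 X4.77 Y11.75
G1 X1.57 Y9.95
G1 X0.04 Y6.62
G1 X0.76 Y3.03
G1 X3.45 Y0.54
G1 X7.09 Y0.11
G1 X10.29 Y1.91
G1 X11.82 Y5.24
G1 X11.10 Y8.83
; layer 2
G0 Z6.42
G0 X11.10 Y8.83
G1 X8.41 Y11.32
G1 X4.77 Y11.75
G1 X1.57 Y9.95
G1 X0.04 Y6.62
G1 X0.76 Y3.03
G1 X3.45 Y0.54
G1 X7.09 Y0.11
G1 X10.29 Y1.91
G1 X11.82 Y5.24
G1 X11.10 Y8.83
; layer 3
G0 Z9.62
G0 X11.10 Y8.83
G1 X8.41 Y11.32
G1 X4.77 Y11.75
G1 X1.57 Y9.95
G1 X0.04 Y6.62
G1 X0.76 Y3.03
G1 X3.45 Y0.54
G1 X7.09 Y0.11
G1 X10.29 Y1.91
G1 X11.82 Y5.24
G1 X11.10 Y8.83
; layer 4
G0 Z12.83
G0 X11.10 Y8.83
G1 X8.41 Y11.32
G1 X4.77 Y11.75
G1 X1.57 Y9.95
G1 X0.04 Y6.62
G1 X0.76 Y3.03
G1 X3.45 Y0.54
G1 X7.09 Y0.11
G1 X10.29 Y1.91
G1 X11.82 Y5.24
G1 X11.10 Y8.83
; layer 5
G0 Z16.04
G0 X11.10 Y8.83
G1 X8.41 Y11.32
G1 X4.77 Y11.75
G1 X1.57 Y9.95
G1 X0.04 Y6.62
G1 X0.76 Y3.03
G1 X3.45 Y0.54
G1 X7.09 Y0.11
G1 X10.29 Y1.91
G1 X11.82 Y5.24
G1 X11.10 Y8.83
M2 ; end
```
solid part
  facet normal 0.0000 0.0000 -1.0000
    outer loop
      vertex 4.77 11.75 0.00
      vertex 8.41 11.32 0.00
      vertex 11.10 8.83 0.00
    endloop
  endfacet
  facet normal 0.0000 0.0000 -1.0000
    outer loop
      vertex 1.57 9.95 0.00
      vertex 4.77 11.75 0.00
      vertex 11.10 8.83 0.00
    endloop
  endfacet
  facet normal 0.0000 0.0000 -1.0000
    outer loop
      vertex 0.04 6.62 0.00
      vertex 1.57 9.95 0.00
      vertex 11.10 8.83 0.00
    endloop
  endfacet
  facet normal 0.0000 0.0000 -1.0000
    outer loop
      vertex 0.76 3.03 0.00
      vertex 0.04 6.62 0.00
      vertex 11.10 8.83 0.00
    endloop
  endfacet
  facet normal 0.0000 0.0000 -1.0000
    outer loop
      vertex 3.45 0.54 0.00
      vertex 0.76 3.03 0.00
      vertex 11.10 8.83 0.00
    endloop
  endfacet
  facet normal 0.0000 0.0000 -1.0000
    outer loop
      vertex 7.09 0.11 0.00
      vertex 3.45 0.54 0.00
      vertex 11.10 8.83 0.00
    endloop
  endfacet
  facet normal 0.0000 0.0000 -1.0000
    outer loop
      vertex 10.29 1.91 0.00
      vertex 7.09 0.11 0.00
      vertex 11.10 8.83 0.00
    endloop
  endfacet
  facet normal 0.0000 0.0000 -1.0000
    outer loop
      vertex 11.82 5.24 0.00
      vertex 10.29 1.91 0.00
      vertex 11.10 8.83 0.00
    endloop
  endfacet
  facet normal 0.0000 0.0000 1.0000
    outer loop
      vertex 11.10 8.83 16.04
      vertex 8.41 11.32 16.04
      vertex 4.77 11.75 16.04
    endloop
  endfacet
  facet normal 0.0000 0.0000 1.0000
    outer loop
      vertex 11.10 8.83 16.04
      vertex 4.77 11.75 16.04
      vertex 1.57 9.95 16.04
    endloop
  endfacet
  facet normal 0.0000 0.0000 1.0000
    outer loop
      vertex 11.10 8.83 16.04
      vertex 1.57 9.95 16.04
      vertex 0.04 6.62 16.04
    endloop
  endfacet
  facet normal 0.0000 0.0000 1.0000
    outer loop
      vertex 11.10 8.83 16.04
      vertex 0.04 6.62 16.04
      vertex 0.76 3.03 16.04
    endloop
  endfacet
  facet normal 0.0000 0.0000 1.0000
    outer loop
      vertex 11.10 8.83 16.04
      vertex 0.76 3.03 16.04
      vertex 3.45 0.54 16.04
    endloop
  endfacet
  facet normal 0.0000 0.0000 1.0000
    outer loop
      vertex 11.10 8.83 16.04
      vertex 3.45 0.54 16.04
      vertex 7.09 0.11 16.04
    endloop
  endfacet
  facet normal 0.0000 0.0000 1.0000
    outer loop
      vertex 11.10 8.83 16.04
      vertex 7.09 0.11 16.04
      vertex 10.29 1.91 16.04
    endloop
  endfacet
  facet normal 0.0000 0.0000 1.0000
    outer loop
      vertex 11.10 8.83 16.04
      vertex 10.29 1.91 16.04
      vertex 11.82 5.24 16.04
    endloop
  endfacet
  facet normal 0.6793 0.7339 0.0000
    outer loop
      vertex 11.10 8.83 0.00
      vertex 8.41 11.32 0.00
      vertex 8.41 11.32 16.04
    endloop
  endfacet
  facet normal 0.6793 0.7339 0.0000
    outer loop
      vertex 11.10 8.83 0.00
      vertex 8.41 11.32 16.04
      vertex 11.10 8.83 16.04
    endloop
  endfacet
  facet normal 0.1173 0.9931 0.0000
    outer loop
      vertex 8.41 11.32 0.00
      vertex 4.77 11.75 0.00
      vertex 4.77 11.75 16.04
    endloop
  endfacet
  facet normal 0.1173 0.9931 0.0000
    outer loop
      vertex 8.41 11.32 0.00
      vertex 4.77 11.75 16.04
      vertex 8.41 11.32 16.04
    endloop
  endfacet
  facet normal -0.4903 0.8716 0.0000
    outer loop
      vertex 4.77 11.75 0.00
      vertex 1.57 9.95 0.00
      vertex 1.57 9.95 16.04
    endloop
  endfacet
  facet normal -0.4903 0.8716 0.0000
    outer loop
      vertex 4.77 11.75 0.00
      vertex 1.57 9.95 16.04
      vertex 4.77 11.75 16.04
    endloop
  endfacet
  facet normal -0.9087 0.4175 0.0000
    outer loop
      vertex 1.57 9.95 0.00
      vertex 0.04 6.62 0.00
      vertex 0.04 6.62 16.04
    endloop
  endfacet
  facet normal -0.9087 0.4175 0.0000
    outer loop
      vertex 1.57 9.95 0.00
      vertex 0.04 6.62 16.04
      vertex 1.57 9.95 16.04
    endloop
  endfacet
  facet normal -0.9805 -0.1966 0.0000
    outer loop
      vertex 0.04 6.62 0.00
      vertex 0.76 3.03 0.00
      vertex 0.76 3.03 16.04
    endloop
  endfacet
  facet normal -0.9805 -0.1966 0.0000
    outer loop
      vertex 0.04 6.62 0.00
      vertex 0.76 3.03 16.04
      vertex 0.04 6.62 16.04
    endloop
  endfacet
  facet normal -0.6793 -0.7339 0.0000
    outer loop
      vertex 0.76 3.03 0.00
      vertex 3.45 0.54 0.00
      vertex 3.45 0.54 16.04
    endloop
  endfacet
  facet normal -0.6793 -0.7339 0.0000
    outer loop
      vertex 0.76 3.03 0.00
      vertex 3.45 0.54 16.04
      vertex 0.76 3.03 16.04
    endloop
  endfacet
  facet normal -0.1173 -0.9931 0.0000
    outer loop
      vertex 3.45 0.54 0.00
      vertex 7.09 0.11 0.00
      vertex 7.09 0.11 16.04
    endloop
  endfacet
  facet normal -0.1173 -0.9931 0.0000
    outer loop
      vertex 3.45 0.54 0.00
      vertex 7.09 0.11 16.04
      vertex 3.45 0.54 16.04
    endloop
  endfacet
  facet normal 0.4903 -0.8716 0.0000
    outer loop
      vertex 7.09 0.11 0.00
      vertex 10.29 1.91 0.00
      vertex 10.29 1.91 16.04
    endloop
  endfacet
  facet normal 0.4903 -0.8716 0.0000
    outer loop
      vertex 7.09 0.11 0.00
      vertex 10.29 1.91 16.04
      vertex 7.09 0.11 16.04
    endloop
  endfacet
  facet normal 0.9087 -0.4175 0.0000
    outer loop
      vertex 10.29 1.91 0.00
      vertex 11.82 5.24 0.00
      vertex 11.82 5.24 16.04
    endloop
  endfacet
  facet normal 0.9087 -0.4175 0.0000
    outer loop
      vertex 10.29 1.91 0.00
      vertex 11.82 5.24 16.04
      vertex 10.29 1.91 16.04
    endloop
  endfacet
  facet normal 0.9805 0.1966 0.0000
    outer loop
      vertex 11.82 5.24 0.00
      vertex 11.10 8.83 0.00
      vertex 11.10 8.83 16.04
    endloop
  endfacet
  facet normal 0.9805 0.1966 0.0000
    outer loop
      vertex 11.82 5.24 0.00
      vertex 11.10 8.83 16.04
      vertex 11.82 5.24 16.04
    endloop
  endfacet
endsolid part

The G0 Z moves step by Δz≈3.21 mm. Every layer's G1 loop is the same polygon, so the solid is a straight extrusion of it from z=0 to z≈16. Closing with flat bottom and top caps and triangulating gives 36 facets — a regular 10-sided prism (a cylinder approximated with 10 flat sides), circumscribed radius ≈ 5.93 mm, height ≈ 16 mm.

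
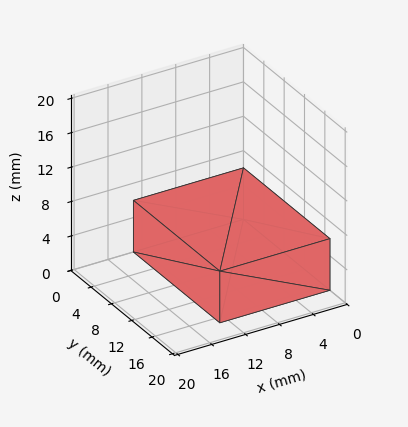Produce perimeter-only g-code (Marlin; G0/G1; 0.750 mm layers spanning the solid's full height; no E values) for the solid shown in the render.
Reading the render: the shape is a rectangular box, roughly 13 × 17 mm footprint and 6 mm tall (dimensions read to the nearest mm from the axis ticks). For the g-code, the solid's height is divided into equal slices at the stated Δz and each level perimeter traced with G1 moves after a G0 lift.

; perimeter-only toolpath
G21 ; units = mm
G90 ; absolute positioning
G28 ; home
; layer 1
G0 Z0.750
G0 X0.000 Y0.000
G1 X13.000 Y0.000
G1 X13.000 Y17.000
G1 X0.000 Y17.000
G1 X0.000 Y0.000
; layer 2
G0 Z1.500
G0 X0.000 Y0.000
G1 X13.000 Y0.000
G1 X13.000 Y17.000
G1 X0.000 Y17.000
G1 X0.000 Y0.000
; layer 3
G0 Z2.250
G0 X0.000 Y0.000
G1 X13.000 Y0.000
G1 X13.000 Y17.000
G1 X0.000 Y17.000
G1 X0.000 Y0.000
; layer 4
G0 Z3.000
G0 X0.000 Y0.000
G1 X13.000 Y0.000
G1 X13.000 Y17.000
G1 X0.000 Y17.000
G1 X0.000 Y0.000
; layer 5
G0 Z3.750
G0 X0.000 Y0.000
G1 X13.000 Y0.000
G1 X13.000 Y17.000
G1 X0.000 Y17.000
G1 X0.000 Y0.000
; layer 6
G0 Z4.500
G0 X0.000 Y0.000
G1 X13.000 Y0.000
G1 X13.000 Y17.000
G1 X0.000 Y17.000
G1 X0.000 Y0.000
; layer 7
G0 Z5.250
G0 X0.000 Y0.000
G1 X13.000 Y0.000
G1 X13.000 Y17.000
G1 X0.000 Y17.000
G1 X0.000 Y0.000
; layer 8
G0 Z6.000
G0 X0.000 Y0.000
G1 X13.000 Y0.000
G1 X13.000 Y17.000
G1 X0.000 Y17.000
G1 X0.000 Y0.000
M2 ; end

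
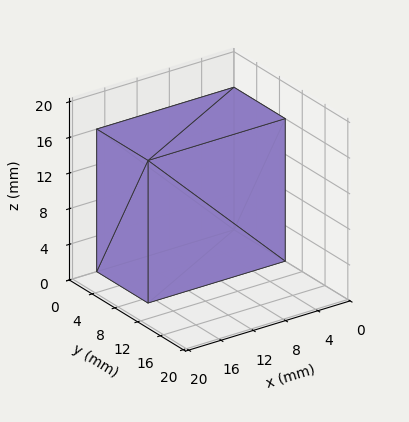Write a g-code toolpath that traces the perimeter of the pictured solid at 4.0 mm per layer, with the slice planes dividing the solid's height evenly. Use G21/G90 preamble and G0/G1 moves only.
Reading the render: the shape is a rectangular box, roughly 17 × 9 mm footprint and 16 mm tall (dimensions read to the nearest mm from the axis ticks). For the g-code, the solid's height is divided into equal slices at the stated Δz and each level perimeter traced with G1 moves after a G0 lift.

; perimeter-only toolpath
G21 ; units = mm
G90 ; absolute positioning
G28 ; home
; layer 1
G0 Z4.0
G0 X0.0 Y0.0
G1 X17.0 Y0.0
G1 X17.0 Y9.0
G1 X0.0 Y9.0
G1 X0.0 Y0.0
; layer 2
G0 Z8.0
G0 X0.0 Y0.0
G1 X17.0 Y0.0
G1 X17.0 Y9.0
G1 X0.0 Y9.0
G1 X0.0 Y0.0
; layer 3
G0 Z12.0
G0 X0.0 Y0.0
G1 X17.0 Y0.0
G1 X17.0 Y9.0
G1 X0.0 Y9.0
G1 X0.0 Y0.0
; layer 4
G0 Z16.0
G0 X0.0 Y0.0
G1 X17.0 Y0.0
G1 X17.0 Y9.0
G1 X0.0 Y9.0
G1 X0.0 Y0.0
M2 ; end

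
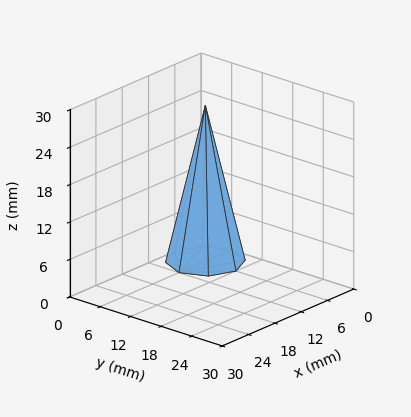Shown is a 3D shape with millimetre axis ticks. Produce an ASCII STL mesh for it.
Reading the render: the shape is a regular 8-sided pyramid, base circumscribed radius ≈ 6 mm, apex at z ≈ 25 mm (dimensions read to the nearest mm from the axis ticks). For the STL, each face is triangulated and given an outward normal.

solid part
  facet normal 0.0000 0.0000 -1.0000
    outer loop
      vertex 6.0 12.0 0.0
      vertex 10.2 10.2 0.0
      vertex 12.0 6.0 0.0
    endloop
  endfacet
  facet normal 0.0000 0.0000 -1.0000
    outer loop
      vertex 1.8 10.2 0.0
      vertex 6.0 12.0 0.0
      vertex 12.0 6.0 0.0
    endloop
  endfacet
  facet normal 0.0000 0.0000 -1.0000
    outer loop
      vertex 0.0 6.0 0.0
      vertex 1.8 10.2 0.0
      vertex 12.0 6.0 0.0
    endloop
  endfacet
  facet normal 0.0000 0.0000 -1.0000
    outer loop
      vertex 1.8 1.8 0.0
      vertex 0.0 6.0 0.0
      vertex 12.0 6.0 0.0
    endloop
  endfacet
  facet normal 0.0000 0.0000 -1.0000
    outer loop
      vertex 6.0 0.0 0.0
      vertex 1.8 1.8 0.0
      vertex 12.0 6.0 0.0
    endloop
  endfacet
  facet normal 0.0000 0.0000 -1.0000
    outer loop
      vertex 10.2 1.8 0.0
      vertex 6.0 0.0 0.0
      vertex 12.0 6.0 0.0
    endloop
  endfacet
  facet normal 0.8976 0.3847 0.2154
    outer loop
      vertex 12.0 6.0 0.0
      vertex 10.2 10.2 0.0
      vertex 6.0 6.0 25.0
    endloop
  endfacet
  facet normal 0.3847 0.8976 0.2154
    outer loop
      vertex 10.2 10.2 0.0
      vertex 6.0 12.0 0.0
      vertex 6.0 6.0 25.0
    endloop
  endfacet
  facet normal -0.3847 0.8976 0.2154
    outer loop
      vertex 6.0 12.0 0.0
      vertex 1.8 10.2 0.0
      vertex 6.0 6.0 25.0
    endloop
  endfacet
  facet normal -0.8976 0.3847 0.2154
    outer loop
      vertex 1.8 10.2 0.0
      vertex 0.0 6.0 0.0
      vertex 6.0 6.0 25.0
    endloop
  endfacet
  facet normal -0.8976 -0.3847 0.2154
    outer loop
      vertex 0.0 6.0 0.0
      vertex 1.8 1.8 0.0
      vertex 6.0 6.0 25.0
    endloop
  endfacet
  facet normal -0.3847 -0.8976 0.2154
    outer loop
      vertex 1.8 1.8 0.0
      vertex 6.0 0.0 0.0
      vertex 6.0 6.0 25.0
    endloop
  endfacet
  facet normal 0.3847 -0.8976 0.2154
    outer loop
      vertex 6.0 0.0 0.0
      vertex 10.2 1.8 0.0
      vertex 6.0 6.0 25.0
    endloop
  endfacet
  facet normal 0.8976 -0.3847 0.2154
    outer loop
      vertex 10.2 1.8 0.0
      vertex 12.0 6.0 0.0
      vertex 6.0 6.0 25.0
    endloop
  endfacet
endsolid part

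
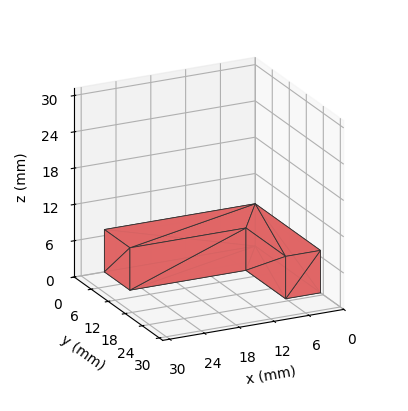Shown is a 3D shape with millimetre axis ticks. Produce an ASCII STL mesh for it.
Reading the render: the shape is an L-shaped prism: outer 26 × 23 mm, arm thicknesses ≈ 9 mm (horizontal) and 6 mm (vertical), extruded 7 mm in z (dimensions read to the nearest mm from the axis ticks). For the STL, each face is triangulated and given an outward normal.

solid part
  facet normal 0.0000 0.0000 -1.0000
    outer loop
      vertex 26.00 9.00 0.00
      vertex 26.00 0.00 0.00
      vertex 0.00 0.00 0.00
    endloop
  endfacet
  facet normal 0.0000 0.0000 -1.0000
    outer loop
      vertex 6.00 9.00 0.00
      vertex 26.00 9.00 0.00
      vertex 0.00 0.00 0.00
    endloop
  endfacet
  facet normal 0.0000 0.0000 -1.0000
    outer loop
      vertex 6.00 23.00 0.00
      vertex 6.00 9.00 0.00
      vertex 0.00 0.00 0.00
    endloop
  endfacet
  facet normal 0.0000 0.0000 -1.0000
    outer loop
      vertex 0.00 23.00 0.00
      vertex 6.00 23.00 0.00
      vertex 0.00 0.00 0.00
    endloop
  endfacet
  facet normal 0.0000 0.0000 1.0000
    outer loop
      vertex 0.00 0.00 7.00
      vertex 26.00 0.00 7.00
      vertex 26.00 9.00 7.00
    endloop
  endfacet
  facet normal 0.0000 0.0000 1.0000
    outer loop
      vertex 0.00 0.00 7.00
      vertex 26.00 9.00 7.00
      vertex 6.00 9.00 7.00
    endloop
  endfacet
  facet normal 0.0000 0.0000 1.0000
    outer loop
      vertex 0.00 0.00 7.00
      vertex 6.00 9.00 7.00
      vertex 6.00 23.00 7.00
    endloop
  endfacet
  facet normal 0.0000 0.0000 1.0000
    outer loop
      vertex 0.00 0.00 7.00
      vertex 6.00 23.00 7.00
      vertex 0.00 23.00 7.00
    endloop
  endfacet
  facet normal 0.0000 -1.0000 0.0000
    outer loop
      vertex 0.00 0.00 0.00
      vertex 26.00 0.00 0.00
      vertex 26.00 0.00 7.00
    endloop
  endfacet
  facet normal 0.0000 -1.0000 0.0000
    outer loop
      vertex 0.00 0.00 0.00
      vertex 26.00 0.00 7.00
      vertex 0.00 0.00 7.00
    endloop
  endfacet
  facet normal 1.0000 0.0000 0.0000
    outer loop
      vertex 26.00 0.00 0.00
      vertex 26.00 9.00 0.00
      vertex 26.00 9.00 7.00
    endloop
  endfacet
  facet normal 1.0000 0.0000 0.0000
    outer loop
      vertex 26.00 0.00 0.00
      vertex 26.00 9.00 7.00
      vertex 26.00 0.00 7.00
    endloop
  endfacet
  facet normal 0.0000 1.0000 0.0000
    outer loop
      vertex 26.00 9.00 0.00
      vertex 6.00 9.00 0.00
      vertex 6.00 9.00 7.00
    endloop
  endfacet
  facet normal 0.0000 1.0000 0.0000
    outer loop
      vertex 26.00 9.00 0.00
      vertex 6.00 9.00 7.00
      vertex 26.00 9.00 7.00
    endloop
  endfacet
  facet normal 1.0000 0.0000 0.0000
    outer loop
      vertex 6.00 9.00 0.00
      vertex 6.00 23.00 0.00
      vertex 6.00 23.00 7.00
    endloop
  endfacet
  facet normal 1.0000 0.0000 0.0000
    outer loop
      vertex 6.00 9.00 0.00
      vertex 6.00 23.00 7.00
      vertex 6.00 9.00 7.00
    endloop
  endfacet
  facet normal 0.0000 1.0000 0.0000
    outer loop
      vertex 6.00 23.00 0.00
      vertex 0.00 23.00 0.00
      vertex 0.00 23.00 7.00
    endloop
  endfacet
  facet normal 0.0000 1.0000 0.0000
    outer loop
      vertex 6.00 23.00 0.00
      vertex 0.00 23.00 7.00
      vertex 6.00 23.00 7.00
    endloop
  endfacet
  facet normal -1.0000 0.0000 0.0000
    outer loop
      vertex 0.00 23.00 0.00
      vertex 0.00 0.00 0.00
      vertex 0.00 0.00 7.00
    endloop
  endfacet
  facet normal -1.0000 0.0000 0.0000
    outer loop
      vertex 0.00 23.00 0.00
      vertex 0.00 0.00 7.00
      vertex 0.00 23.00 7.00
    endloop
  endfacet
endsolid part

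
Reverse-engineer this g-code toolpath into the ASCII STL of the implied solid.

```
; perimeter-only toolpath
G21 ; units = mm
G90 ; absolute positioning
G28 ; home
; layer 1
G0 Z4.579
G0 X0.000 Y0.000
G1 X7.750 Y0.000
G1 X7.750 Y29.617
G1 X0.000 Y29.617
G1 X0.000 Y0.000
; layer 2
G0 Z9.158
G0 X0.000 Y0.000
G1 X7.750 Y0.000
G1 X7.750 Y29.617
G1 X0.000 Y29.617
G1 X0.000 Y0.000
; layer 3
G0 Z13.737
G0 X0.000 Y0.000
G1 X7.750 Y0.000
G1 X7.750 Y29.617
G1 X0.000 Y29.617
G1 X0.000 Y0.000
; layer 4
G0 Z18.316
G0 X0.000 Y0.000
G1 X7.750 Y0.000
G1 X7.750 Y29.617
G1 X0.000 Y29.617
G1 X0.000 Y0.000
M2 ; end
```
solid part
  facet normal 0.0000 0.0000 -1.0000
    outer loop
      vertex 7.750 29.617 0.000
      vertex 7.750 0.000 0.000
      vertex 0.000 0.000 0.000
    endloop
  endfacet
  facet normal 0.0000 0.0000 -1.0000
    outer loop
      vertex 0.000 29.617 0.000
      vertex 7.750 29.617 0.000
      vertex 0.000 0.000 0.000
    endloop
  endfacet
  facet normal 0.0000 0.0000 1.0000
    outer loop
      vertex 0.000 0.000 18.316
      vertex 7.750 0.000 18.316
      vertex 7.750 29.617 18.316
    endloop
  endfacet
  facet normal 0.0000 0.0000 1.0000
    outer loop
      vertex 0.000 0.000 18.316
      vertex 7.750 29.617 18.316
      vertex 0.000 29.617 18.316
    endloop
  endfacet
  facet normal 0.0000 -1.0000 0.0000
    outer loop
      vertex 0.000 0.000 0.000
      vertex 7.750 0.000 0.000
      vertex 7.750 0.000 18.316
    endloop
  endfacet
  facet normal 0.0000 -1.0000 0.0000
    outer loop
      vertex 0.000 0.000 0.000
      vertex 7.750 0.000 18.316
      vertex 0.000 0.000 18.316
    endloop
  endfacet
  facet normal 0.0000 1.0000 0.0000
    outer loop
      vertex 7.750 29.617 18.316
      vertex 7.750 29.617 0.000
      vertex 0.000 29.617 0.000
    endloop
  endfacet
  facet normal 0.0000 1.0000 0.0000
    outer loop
      vertex 0.000 29.617 18.316
      vertex 7.750 29.617 18.316
      vertex 0.000 29.617 0.000
    endloop
  endfacet
  facet normal -1.0000 0.0000 0.0000
    outer loop
      vertex 0.000 29.617 18.316
      vertex 0.000 29.617 0.000
      vertex 0.000 0.000 0.000
    endloop
  endfacet
  facet normal -1.0000 0.0000 0.0000
    outer loop
      vertex 0.000 0.000 18.316
      vertex 0.000 29.617 18.316
      vertex 0.000 0.000 0.000
    endloop
  endfacet
  facet normal 1.0000 0.0000 0.0000
    outer loop
      vertex 7.750 0.000 0.000
      vertex 7.750 29.617 0.000
      vertex 7.750 29.617 18.316
    endloop
  endfacet
  facet normal 1.0000 0.0000 0.0000
    outer loop
      vertex 7.750 0.000 0.000
      vertex 7.750 29.617 18.316
      vertex 7.750 0.000 18.316
    endloop
  endfacet
endsolid part

The G0 Z moves step by Δz≈4.579 mm. Every layer's G1 loop is the same polygon, so the solid is a straight extrusion of it from z=0 to z≈18.3. Closing with flat bottom and top caps and triangulating gives 12 facets — a rectangular box, roughly 7.75 × 29.6 mm footprint and 18.3 mm tall.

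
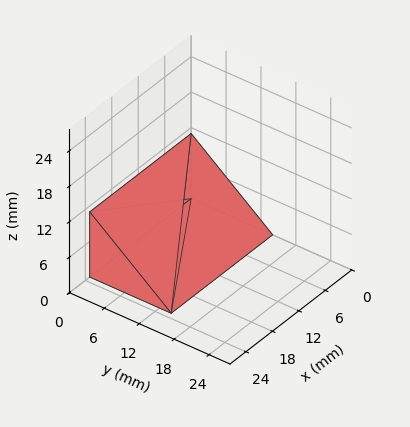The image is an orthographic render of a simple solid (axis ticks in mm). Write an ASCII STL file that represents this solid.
Reading the render: the shape is a wedge (ramp): 23 × 14 mm base, rising to 11 mm along the y=0 edge and sloping linearly to z=0 at y=14 (dimensions read to the nearest mm from the axis ticks). For the STL, each face is triangulated and given an outward normal.

solid part
  facet normal 0.0000 0.0000 -1.0000
    outer loop
      vertex 23.0 14.0 0.0
      vertex 23.0 0.0 0.0
      vertex 0.0 0.0 0.0
    endloop
  endfacet
  facet normal 0.0000 0.0000 -1.0000
    outer loop
      vertex 0.0 14.0 0.0
      vertex 23.0 14.0 0.0
      vertex 0.0 0.0 0.0
    endloop
  endfacet
  facet normal 0.0000 -1.0000 0.0000
    outer loop
      vertex 0.0 0.0 0.0
      vertex 23.0 0.0 0.0
      vertex 23.0 0.0 11.0
    endloop
  endfacet
  facet normal 0.0000 -1.0000 0.0000
    outer loop
      vertex 0.0 0.0 0.0
      vertex 23.0 0.0 11.0
      vertex 0.0 0.0 11.0
    endloop
  endfacet
  facet normal 0.0000 0.6178 0.7863
    outer loop
      vertex 0.0 0.0 11.0
      vertex 23.0 0.0 11.0
      vertex 23.0 14.0 0.0
    endloop
  endfacet
  facet normal 0.0000 0.6178 0.7863
    outer loop
      vertex 0.0 0.0 11.0
      vertex 23.0 14.0 0.0
      vertex 0.0 14.0 0.0
    endloop
  endfacet
  facet normal -1.0000 0.0000 0.0000
    outer loop
      vertex 0.0 0.0 11.0
      vertex 0.0 14.0 0.0
      vertex 0.0 0.0 0.0
    endloop
  endfacet
  facet normal 1.0000 0.0000 0.0000
    outer loop
      vertex 23.0 0.0 0.0
      vertex 23.0 14.0 0.0
      vertex 23.0 0.0 11.0
    endloop
  endfacet
endsolid part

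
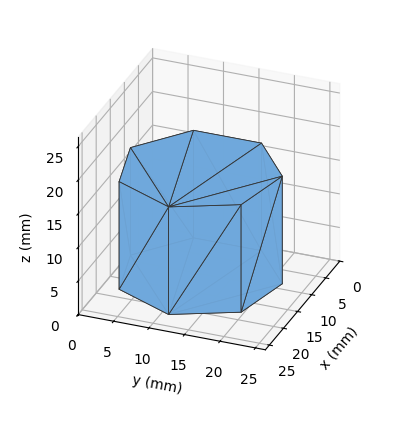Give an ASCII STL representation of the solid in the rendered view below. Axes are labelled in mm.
Reading the render: the shape is a regular 7-sided prism (a cylinder approximated with 7 flat sides), circumscribed radius ≈ 11 mm, height ≈ 16 mm (dimensions read to the nearest mm from the axis ticks). For the STL, each face is triangulated and given an outward normal.

solid part
  facet normal 0.0000 0.0000 -1.0000
    outer loop
      vertex 8.6 21.7 0.0
      vertex 17.9 19.6 0.0
      vertex 22.0 11.0 0.0
    endloop
  endfacet
  facet normal 0.0000 0.0000 -1.0000
    outer loop
      vertex 1.1 15.8 0.0
      vertex 8.6 21.7 0.0
      vertex 22.0 11.0 0.0
    endloop
  endfacet
  facet normal 0.0000 0.0000 -1.0000
    outer loop
      vertex 1.1 6.2 0.0
      vertex 1.1 15.8 0.0
      vertex 22.0 11.0 0.0
    endloop
  endfacet
  facet normal 0.0000 0.0000 -1.0000
    outer loop
      vertex 8.6 0.3 0.0
      vertex 1.1 6.2 0.0
      vertex 22.0 11.0 0.0
    endloop
  endfacet
  facet normal 0.0000 0.0000 -1.0000
    outer loop
      vertex 17.9 2.4 0.0
      vertex 8.6 0.3 0.0
      vertex 22.0 11.0 0.0
    endloop
  endfacet
  facet normal 0.0000 0.0000 1.0000
    outer loop
      vertex 22.0 11.0 16.0
      vertex 17.9 19.6 16.0
      vertex 8.6 21.7 16.0
    endloop
  endfacet
  facet normal 0.0000 0.0000 1.0000
    outer loop
      vertex 22.0 11.0 16.0
      vertex 8.6 21.7 16.0
      vertex 1.1 15.8 16.0
    endloop
  endfacet
  facet normal 0.0000 0.0000 1.0000
    outer loop
      vertex 22.0 11.0 16.0
      vertex 1.1 15.8 16.0
      vertex 1.1 6.2 16.0
    endloop
  endfacet
  facet normal 0.0000 0.0000 1.0000
    outer loop
      vertex 22.0 11.0 16.0
      vertex 1.1 6.2 16.0
      vertex 8.6 0.3 16.0
    endloop
  endfacet
  facet normal 0.0000 0.0000 1.0000
    outer loop
      vertex 22.0 11.0 16.0
      vertex 8.6 0.3 16.0
      vertex 17.9 2.4 16.0
    endloop
  endfacet
  facet normal 0.9027 0.4303 0.0000
    outer loop
      vertex 22.0 11.0 0.0
      vertex 17.9 19.6 0.0
      vertex 17.9 19.6 16.0
    endloop
  endfacet
  facet normal 0.9027 0.4303 0.0000
    outer loop
      vertex 22.0 11.0 0.0
      vertex 17.9 19.6 16.0
      vertex 22.0 11.0 16.0
    endloop
  endfacet
  facet normal 0.2203 0.9754 0.0000
    outer loop
      vertex 17.9 19.6 0.0
      vertex 8.6 21.7 0.0
      vertex 8.6 21.7 16.0
    endloop
  endfacet
  facet normal 0.2203 0.9754 0.0000
    outer loop
      vertex 17.9 19.6 0.0
      vertex 8.6 21.7 16.0
      vertex 17.9 19.6 16.0
    endloop
  endfacet
  facet normal -0.6183 0.7860 0.0000
    outer loop
      vertex 8.6 21.7 0.0
      vertex 1.1 15.8 0.0
      vertex 1.1 15.8 16.0
    endloop
  endfacet
  facet normal -0.6183 0.7860 0.0000
    outer loop
      vertex 8.6 21.7 0.0
      vertex 1.1 15.8 16.0
      vertex 8.6 21.7 16.0
    endloop
  endfacet
  facet normal -1.0000 0.0000 0.0000
    outer loop
      vertex 1.1 15.8 0.0
      vertex 1.1 6.2 0.0
      vertex 1.1 6.2 16.0
    endloop
  endfacet
  facet normal -1.0000 0.0000 0.0000
    outer loop
      vertex 1.1 15.8 0.0
      vertex 1.1 6.2 16.0
      vertex 1.1 15.8 16.0
    endloop
  endfacet
  facet normal -0.6183 -0.7860 0.0000
    outer loop
      vertex 1.1 6.2 0.0
      vertex 8.6 0.3 0.0
      vertex 8.6 0.3 16.0
    endloop
  endfacet
  facet normal -0.6183 -0.7860 0.0000
    outer loop
      vertex 1.1 6.2 0.0
      vertex 8.6 0.3 16.0
      vertex 1.1 6.2 16.0
    endloop
  endfacet
  facet normal 0.2203 -0.9754 0.0000
    outer loop
      vertex 8.6 0.3 0.0
      vertex 17.9 2.4 0.0
      vertex 17.9 2.4 16.0
    endloop
  endfacet
  facet normal 0.2203 -0.9754 0.0000
    outer loop
      vertex 8.6 0.3 0.0
      vertex 17.9 2.4 16.0
      vertex 8.6 0.3 16.0
    endloop
  endfacet
  facet normal 0.9027 -0.4303 0.0000
    outer loop
      vertex 17.9 2.4 0.0
      vertex 22.0 11.0 0.0
      vertex 22.0 11.0 16.0
    endloop
  endfacet
  facet normal 0.9027 -0.4303 0.0000
    outer loop
      vertex 17.9 2.4 0.0
      vertex 22.0 11.0 16.0
      vertex 17.9 2.4 16.0
    endloop
  endfacet
endsolid part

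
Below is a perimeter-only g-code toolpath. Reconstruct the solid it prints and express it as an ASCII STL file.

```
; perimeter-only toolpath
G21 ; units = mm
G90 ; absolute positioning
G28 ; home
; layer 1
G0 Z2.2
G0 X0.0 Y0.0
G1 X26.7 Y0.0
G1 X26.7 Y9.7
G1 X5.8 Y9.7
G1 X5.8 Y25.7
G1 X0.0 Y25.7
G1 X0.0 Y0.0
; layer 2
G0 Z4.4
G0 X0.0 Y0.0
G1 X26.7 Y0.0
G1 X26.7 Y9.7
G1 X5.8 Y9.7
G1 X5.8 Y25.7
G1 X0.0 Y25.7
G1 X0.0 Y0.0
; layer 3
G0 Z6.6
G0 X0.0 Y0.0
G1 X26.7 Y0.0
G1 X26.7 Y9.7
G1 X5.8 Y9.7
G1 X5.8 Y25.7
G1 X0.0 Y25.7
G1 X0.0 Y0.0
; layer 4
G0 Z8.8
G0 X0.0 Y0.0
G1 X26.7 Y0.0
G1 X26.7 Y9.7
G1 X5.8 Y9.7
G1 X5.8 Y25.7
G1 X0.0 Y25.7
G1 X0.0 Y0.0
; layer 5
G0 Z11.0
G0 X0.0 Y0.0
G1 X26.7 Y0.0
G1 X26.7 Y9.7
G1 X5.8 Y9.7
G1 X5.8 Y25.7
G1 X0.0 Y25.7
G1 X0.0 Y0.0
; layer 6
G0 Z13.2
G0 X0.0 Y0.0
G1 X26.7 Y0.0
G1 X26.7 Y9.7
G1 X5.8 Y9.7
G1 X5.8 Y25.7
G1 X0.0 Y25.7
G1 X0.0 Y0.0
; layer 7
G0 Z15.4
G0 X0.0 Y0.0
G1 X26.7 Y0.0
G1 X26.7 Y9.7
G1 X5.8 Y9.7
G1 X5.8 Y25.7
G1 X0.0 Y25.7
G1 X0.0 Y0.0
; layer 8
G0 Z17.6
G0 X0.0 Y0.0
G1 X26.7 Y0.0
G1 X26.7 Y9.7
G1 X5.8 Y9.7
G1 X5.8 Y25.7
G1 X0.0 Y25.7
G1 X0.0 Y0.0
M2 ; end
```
solid part
  facet normal 0.0000 0.0000 -1.0000
    outer loop
      vertex 26.7 9.7 0.0
      vertex 26.7 0.0 0.0
      vertex 0.0 0.0 0.0
    endloop
  endfacet
  facet normal 0.0000 0.0000 -1.0000
    outer loop
      vertex 5.8 9.7 0.0
      vertex 26.7 9.7 0.0
      vertex 0.0 0.0 0.0
    endloop
  endfacet
  facet normal 0.0000 0.0000 -1.0000
    outer loop
      vertex 5.8 25.7 0.0
      vertex 5.8 9.7 0.0
      vertex 0.0 0.0 0.0
    endloop
  endfacet
  facet normal 0.0000 0.0000 -1.0000
    outer loop
      vertex 0.0 25.7 0.0
      vertex 5.8 25.7 0.0
      vertex 0.0 0.0 0.0
    endloop
  endfacet
  facet normal 0.0000 0.0000 1.0000
    outer loop
      vertex 0.0 0.0 17.6
      vertex 26.7 0.0 17.6
      vertex 26.7 9.7 17.6
    endloop
  endfacet
  facet normal 0.0000 0.0000 1.0000
    outer loop
      vertex 0.0 0.0 17.6
      vertex 26.7 9.7 17.6
      vertex 5.8 9.7 17.6
    endloop
  endfacet
  facet normal 0.0000 0.0000 1.0000
    outer loop
      vertex 0.0 0.0 17.6
      vertex 5.8 9.7 17.6
      vertex 5.8 25.7 17.6
    endloop
  endfacet
  facet normal 0.0000 0.0000 1.0000
    outer loop
      vertex 0.0 0.0 17.6
      vertex 5.8 25.7 17.6
      vertex 0.0 25.7 17.6
    endloop
  endfacet
  facet normal 0.0000 -1.0000 0.0000
    outer loop
      vertex 0.0 0.0 0.0
      vertex 26.7 0.0 0.0
      vertex 26.7 0.0 17.6
    endloop
  endfacet
  facet normal 0.0000 -1.0000 0.0000
    outer loop
      vertex 0.0 0.0 0.0
      vertex 26.7 0.0 17.6
      vertex 0.0 0.0 17.6
    endloop
  endfacet
  facet normal 1.0000 0.0000 0.0000
    outer loop
      vertex 26.7 0.0 0.0
      vertex 26.7 9.7 0.0
      vertex 26.7 9.7 17.6
    endloop
  endfacet
  facet normal 1.0000 0.0000 0.0000
    outer loop
      vertex 26.7 0.0 0.0
      vertex 26.7 9.7 17.6
      vertex 26.7 0.0 17.6
    endloop
  endfacet
  facet normal 0.0000 1.0000 0.0000
    outer loop
      vertex 26.7 9.7 0.0
      vertex 5.8 9.7 0.0
      vertex 5.8 9.7 17.6
    endloop
  endfacet
  facet normal 0.0000 1.0000 0.0000
    outer loop
      vertex 26.7 9.7 0.0
      vertex 5.8 9.7 17.6
      vertex 26.7 9.7 17.6
    endloop
  endfacet
  facet normal 1.0000 0.0000 0.0000
    outer loop
      vertex 5.8 9.7 0.0
      vertex 5.8 25.7 0.0
      vertex 5.8 25.7 17.6
    endloop
  endfacet
  facet normal 1.0000 0.0000 0.0000
    outer loop
      vertex 5.8 9.7 0.0
      vertex 5.8 25.7 17.6
      vertex 5.8 9.7 17.6
    endloop
  endfacet
  facet normal 0.0000 1.0000 0.0000
    outer loop
      vertex 5.8 25.7 0.0
      vertex 0.0 25.7 0.0
      vertex 0.0 25.7 17.6
    endloop
  endfacet
  facet normal 0.0000 1.0000 0.0000
    outer loop
      vertex 5.8 25.7 0.0
      vertex 0.0 25.7 17.6
      vertex 5.8 25.7 17.6
    endloop
  endfacet
  facet normal -1.0000 0.0000 0.0000
    outer loop
      vertex 0.0 25.7 0.0
      vertex 0.0 0.0 0.0
      vertex 0.0 0.0 17.6
    endloop
  endfacet
  facet normal -1.0000 0.0000 0.0000
    outer loop
      vertex 0.0 25.7 0.0
      vertex 0.0 0.0 17.6
      vertex 0.0 25.7 17.6
    endloop
  endfacet
endsolid part

The G0 Z moves step by Δz≈2.2 mm. Every layer's G1 loop is the same polygon, so the solid is a straight extrusion of it from z=0 to z≈17.6. Closing with flat bottom and top caps and triangulating gives 20 facets — an L-shaped prism: outer 26.7 × 25.7 mm, arm thicknesses ≈ 9.7 mm (horizontal) and 5.8 mm (vertical), extruded 17.6 mm in z.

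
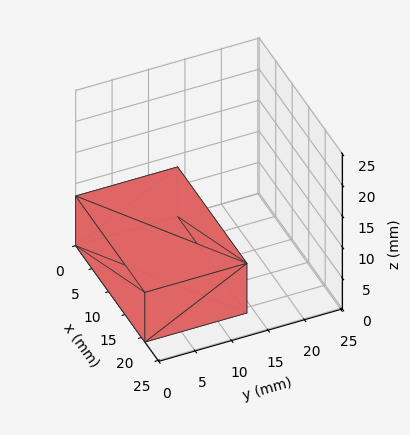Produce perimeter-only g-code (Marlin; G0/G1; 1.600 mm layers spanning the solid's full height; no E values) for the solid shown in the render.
Reading the render: the shape is a rectangular box, roughly 21 × 14 mm footprint and 8 mm tall (dimensions read to the nearest mm from the axis ticks). For the g-code, the solid's height is divided into equal slices at the stated Δz and each level perimeter traced with G1 moves after a G0 lift.

; perimeter-only toolpath
G21 ; units = mm
G90 ; absolute positioning
G28 ; home
; layer 1
G0 Z1.600
G0 X0.000 Y0.000
G1 X21.000 Y0.000
G1 X21.000 Y14.000
G1 X0.000 Y14.000
G1 X0.000 Y0.000
; layer 2
G0 Z3.200
G0 X0.000 Y0.000
G1 X21.000 Y0.000
G1 X21.000 Y14.000
G1 X0.000 Y14.000
G1 X0.000 Y0.000
; layer 3
G0 Z4.800
G0 X0.000 Y0.000
G1 X21.000 Y0.000
G1 X21.000 Y14.000
G1 X0.000 Y14.000
G1 X0.000 Y0.000
; layer 4
G0 Z6.400
G0 X0.000 Y0.000
G1 X21.000 Y0.000
G1 X21.000 Y14.000
G1 X0.000 Y14.000
G1 X0.000 Y0.000
; layer 5
G0 Z8.000
G0 X0.000 Y0.000
G1 X21.000 Y0.000
G1 X21.000 Y14.000
G1 X0.000 Y14.000
G1 X0.000 Y0.000
M2 ; end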